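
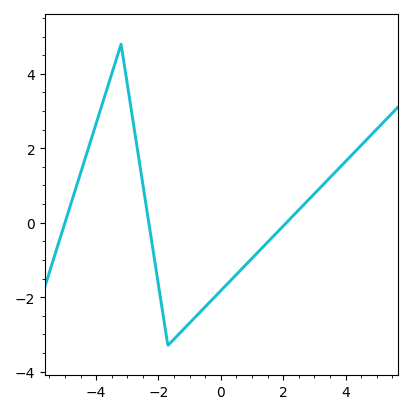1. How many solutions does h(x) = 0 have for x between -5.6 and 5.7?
3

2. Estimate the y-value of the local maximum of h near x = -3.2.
4.8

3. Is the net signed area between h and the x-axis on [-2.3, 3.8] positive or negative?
negative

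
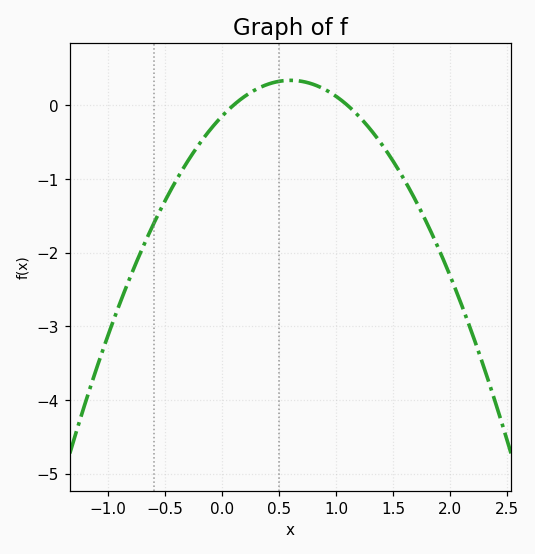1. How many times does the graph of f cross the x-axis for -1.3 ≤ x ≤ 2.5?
2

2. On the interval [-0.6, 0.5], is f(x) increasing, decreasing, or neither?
increasing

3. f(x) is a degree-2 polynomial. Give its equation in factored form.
y = -1.35(x - 0.1)(x - 1.1)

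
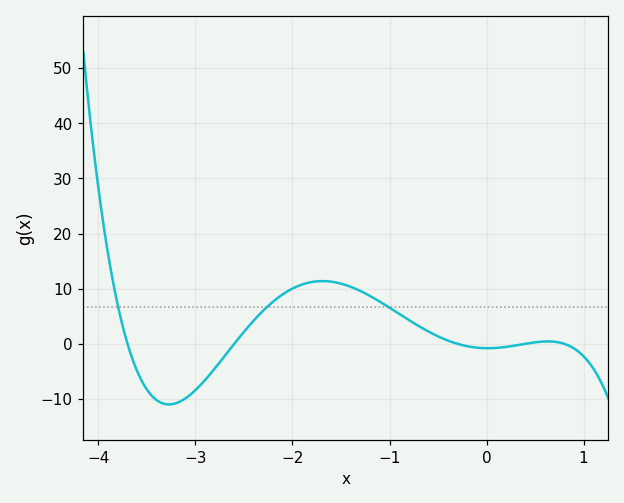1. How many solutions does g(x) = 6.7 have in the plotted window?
3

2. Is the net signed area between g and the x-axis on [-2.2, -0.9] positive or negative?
positive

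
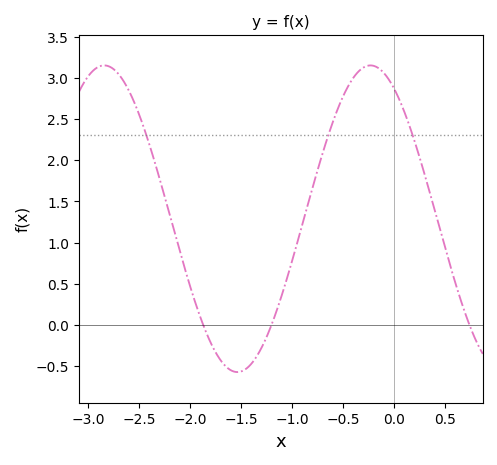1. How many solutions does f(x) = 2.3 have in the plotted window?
3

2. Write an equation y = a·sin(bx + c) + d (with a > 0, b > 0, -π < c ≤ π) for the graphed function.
y = 1.86sin(2.4x + 2.1) + 1.29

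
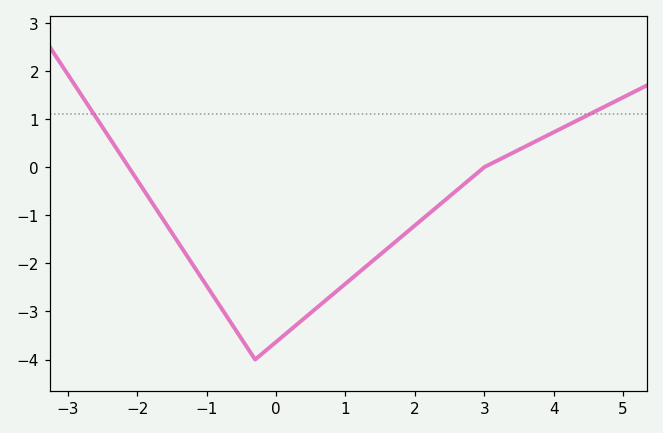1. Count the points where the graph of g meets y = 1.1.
2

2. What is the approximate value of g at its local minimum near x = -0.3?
-4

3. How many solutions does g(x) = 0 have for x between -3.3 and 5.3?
2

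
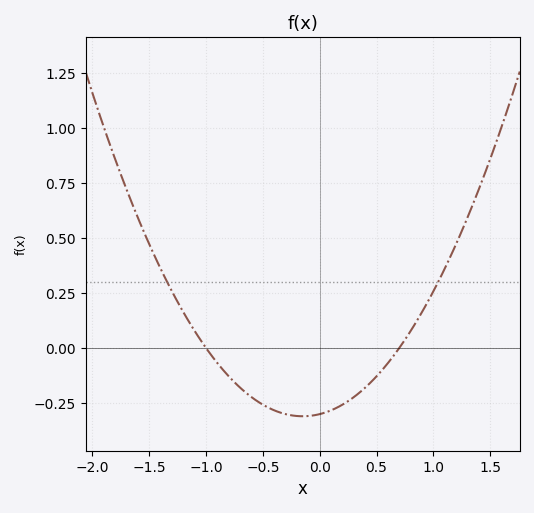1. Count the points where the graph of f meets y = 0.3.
2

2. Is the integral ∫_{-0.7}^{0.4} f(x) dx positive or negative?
negative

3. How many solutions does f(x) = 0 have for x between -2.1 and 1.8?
2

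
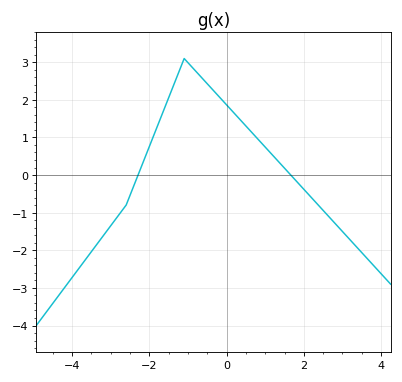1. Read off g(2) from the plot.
-0.4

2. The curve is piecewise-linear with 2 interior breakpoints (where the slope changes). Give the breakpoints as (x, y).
(-2.6, -0.8); (-1.1, 3.1)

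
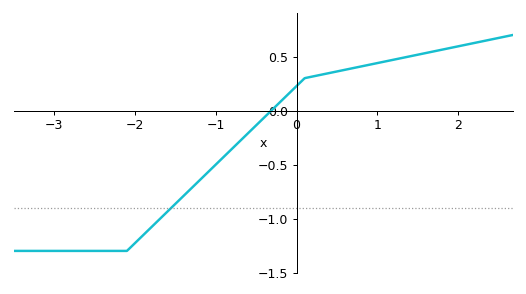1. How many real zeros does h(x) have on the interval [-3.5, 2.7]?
1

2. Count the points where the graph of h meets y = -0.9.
1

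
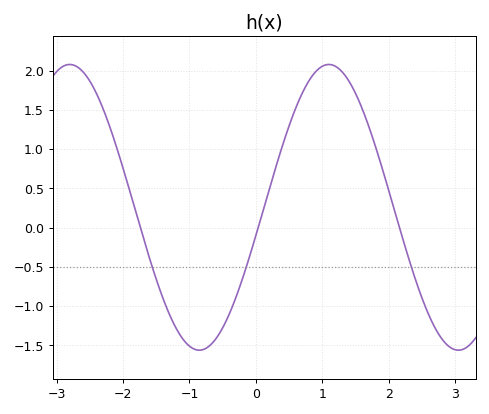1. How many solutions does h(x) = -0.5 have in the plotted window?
3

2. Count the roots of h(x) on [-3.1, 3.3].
3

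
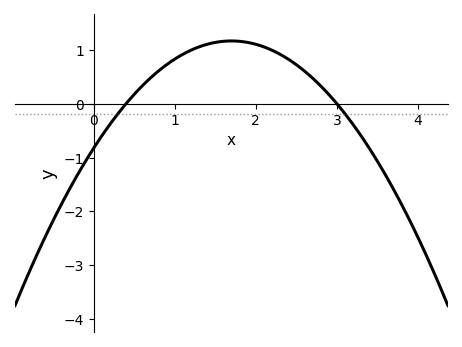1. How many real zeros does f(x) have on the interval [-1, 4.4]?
2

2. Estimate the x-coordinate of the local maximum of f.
1.7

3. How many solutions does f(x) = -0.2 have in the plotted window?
2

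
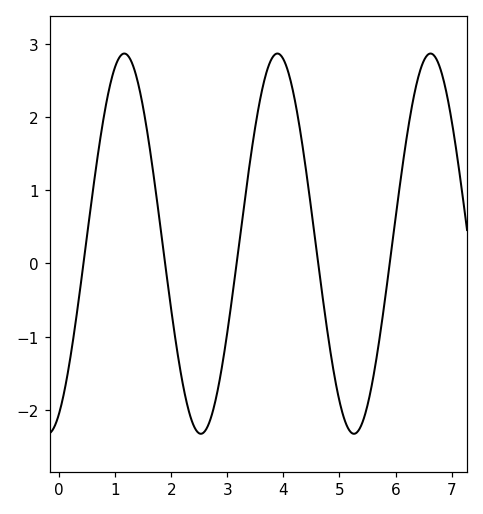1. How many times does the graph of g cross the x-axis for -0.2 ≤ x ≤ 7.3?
5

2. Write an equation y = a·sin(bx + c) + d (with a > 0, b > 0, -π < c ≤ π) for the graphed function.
y = 2.6sin(2.3x - 1.1) + 0.27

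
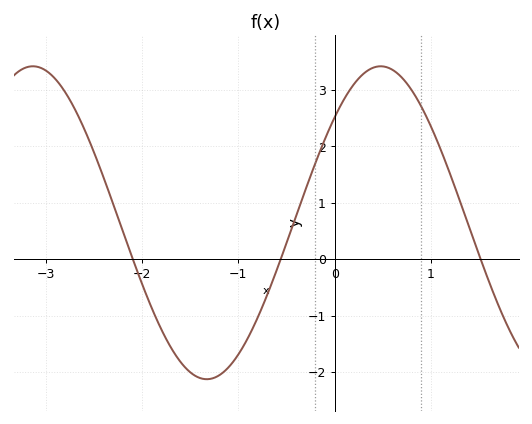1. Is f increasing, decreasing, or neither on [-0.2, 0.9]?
neither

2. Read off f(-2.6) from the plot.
2.31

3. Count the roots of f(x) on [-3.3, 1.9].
3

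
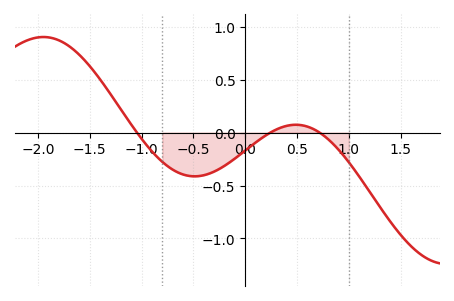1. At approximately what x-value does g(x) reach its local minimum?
-0.487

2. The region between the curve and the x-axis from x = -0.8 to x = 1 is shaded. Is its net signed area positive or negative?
negative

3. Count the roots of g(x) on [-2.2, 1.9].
3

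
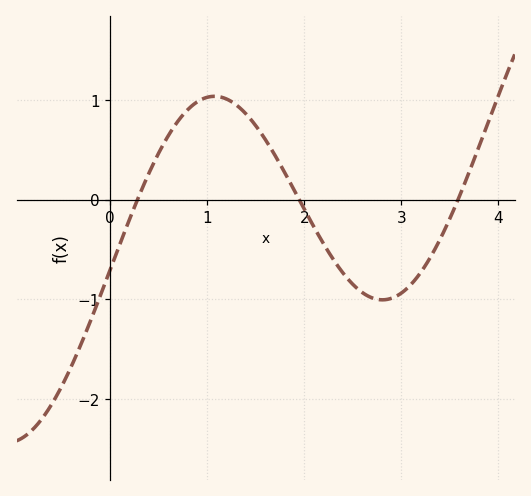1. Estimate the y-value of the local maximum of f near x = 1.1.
1.03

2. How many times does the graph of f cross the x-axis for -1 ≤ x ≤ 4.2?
3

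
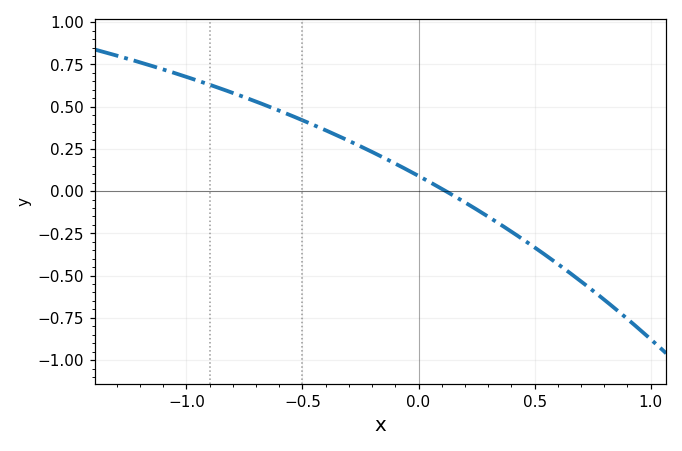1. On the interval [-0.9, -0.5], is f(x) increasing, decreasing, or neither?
decreasing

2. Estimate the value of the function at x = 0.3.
-0.15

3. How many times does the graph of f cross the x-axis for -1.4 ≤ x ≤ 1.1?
1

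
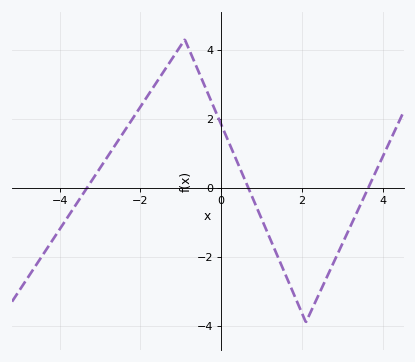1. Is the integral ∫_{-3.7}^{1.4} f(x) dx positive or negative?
positive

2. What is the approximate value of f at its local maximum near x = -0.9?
4.2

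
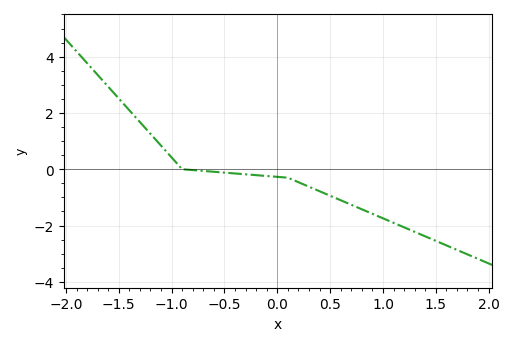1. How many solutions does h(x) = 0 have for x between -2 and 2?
1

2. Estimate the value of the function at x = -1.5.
2.6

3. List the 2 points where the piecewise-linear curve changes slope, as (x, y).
(-0.9, 0); (0.1, -0.3)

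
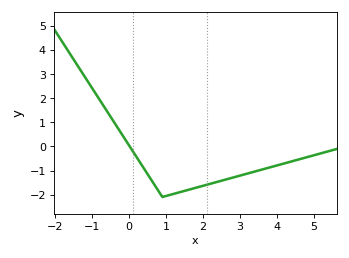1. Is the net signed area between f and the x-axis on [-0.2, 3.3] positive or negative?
negative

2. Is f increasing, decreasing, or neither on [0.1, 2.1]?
neither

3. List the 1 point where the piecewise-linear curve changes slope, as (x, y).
(0.9, -2.1)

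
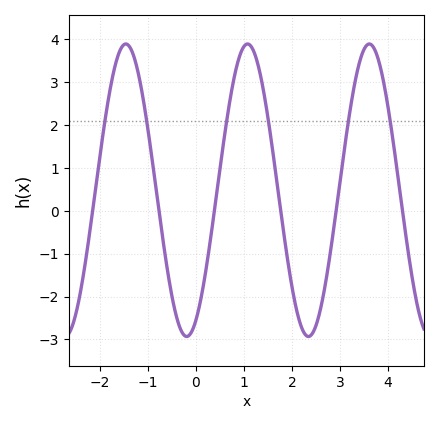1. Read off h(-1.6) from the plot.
3.7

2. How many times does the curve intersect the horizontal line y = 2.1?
6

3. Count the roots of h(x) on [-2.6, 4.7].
6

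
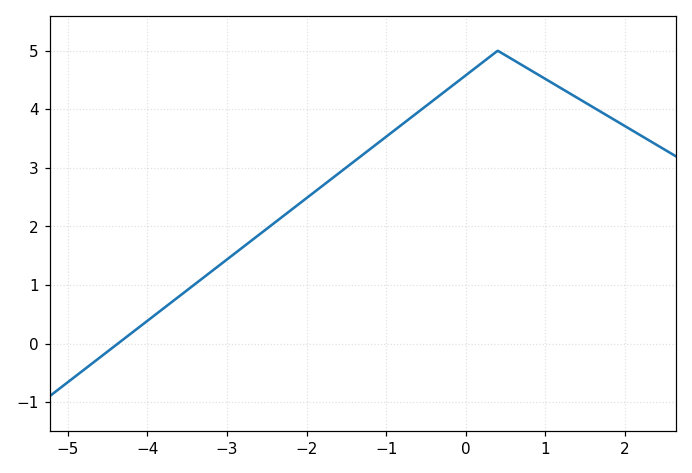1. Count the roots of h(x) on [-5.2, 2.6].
1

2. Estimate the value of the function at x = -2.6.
1.9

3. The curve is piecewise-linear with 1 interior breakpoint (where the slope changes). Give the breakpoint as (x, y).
(0.4, 5)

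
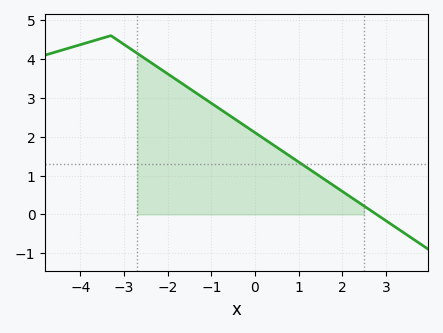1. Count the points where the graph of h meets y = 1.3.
1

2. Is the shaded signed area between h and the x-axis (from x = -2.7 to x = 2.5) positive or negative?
positive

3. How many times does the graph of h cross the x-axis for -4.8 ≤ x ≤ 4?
1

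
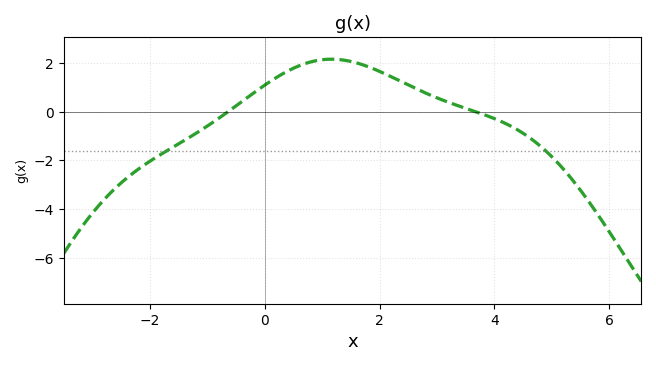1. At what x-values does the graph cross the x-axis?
-0.6, 3.6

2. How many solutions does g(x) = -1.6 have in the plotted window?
2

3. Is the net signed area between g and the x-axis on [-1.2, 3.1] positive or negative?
positive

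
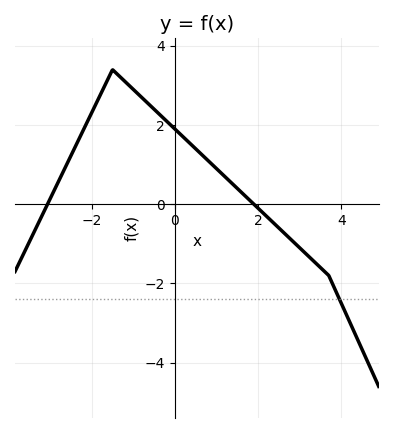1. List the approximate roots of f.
-3, 1.8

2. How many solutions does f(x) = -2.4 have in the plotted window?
1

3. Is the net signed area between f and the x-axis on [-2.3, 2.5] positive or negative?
positive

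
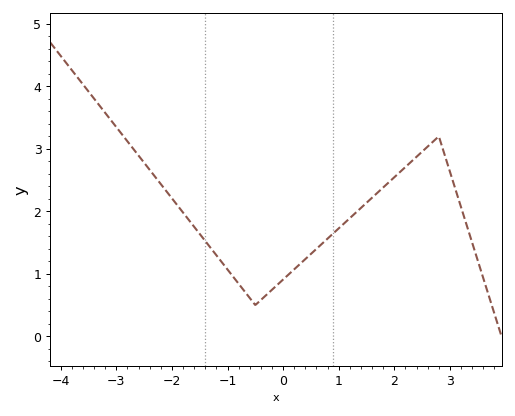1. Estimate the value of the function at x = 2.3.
2.8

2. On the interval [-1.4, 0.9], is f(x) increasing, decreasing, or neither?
neither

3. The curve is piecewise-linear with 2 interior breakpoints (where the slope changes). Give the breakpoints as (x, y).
(-0.5, 0.5); (2.8, 3.2)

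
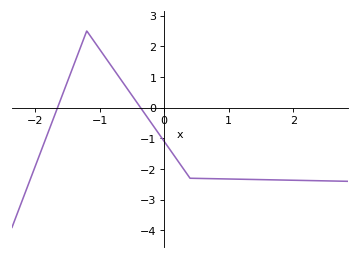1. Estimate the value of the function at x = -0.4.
0.1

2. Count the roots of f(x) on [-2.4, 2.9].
2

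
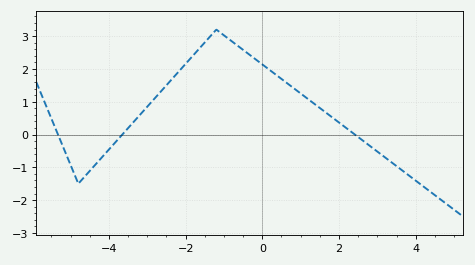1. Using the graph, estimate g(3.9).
-1.3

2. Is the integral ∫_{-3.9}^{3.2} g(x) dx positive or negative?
positive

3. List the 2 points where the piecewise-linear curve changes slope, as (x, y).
(-4.8, -1.5); (-1.2, 3.2)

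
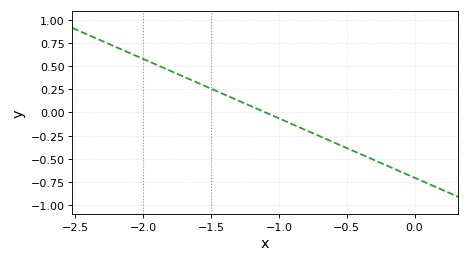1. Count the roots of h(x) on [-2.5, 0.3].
1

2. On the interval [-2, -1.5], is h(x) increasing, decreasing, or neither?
decreasing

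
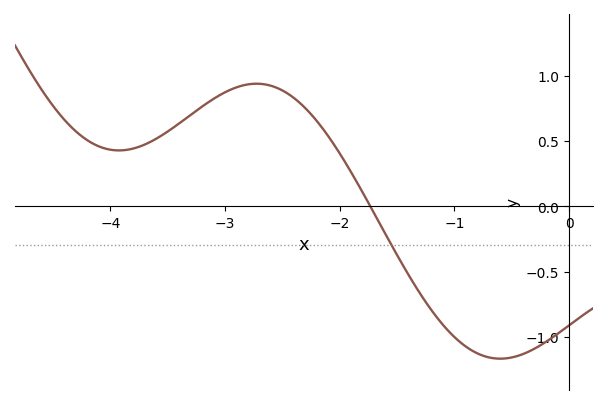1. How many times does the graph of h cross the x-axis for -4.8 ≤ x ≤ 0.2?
1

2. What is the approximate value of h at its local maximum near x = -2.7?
0.939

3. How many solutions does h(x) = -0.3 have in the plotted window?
1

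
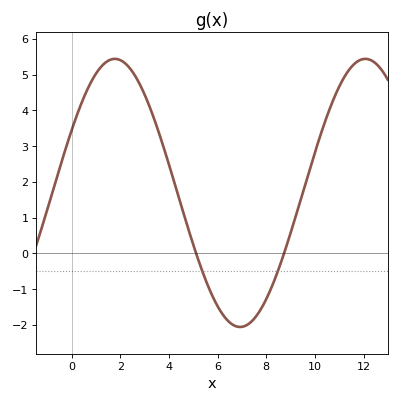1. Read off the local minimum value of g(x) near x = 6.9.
-2.06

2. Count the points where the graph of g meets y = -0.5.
2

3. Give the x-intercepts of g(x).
5.11, 8.73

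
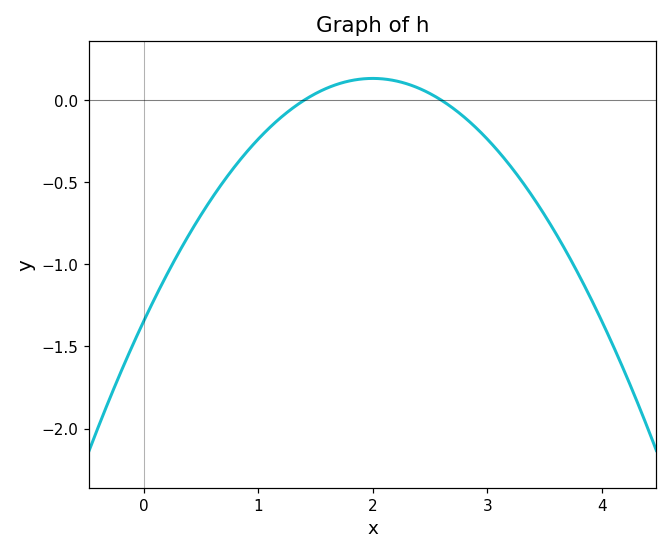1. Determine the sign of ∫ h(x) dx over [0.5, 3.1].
negative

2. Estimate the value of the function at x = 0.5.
-0.699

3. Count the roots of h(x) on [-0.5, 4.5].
2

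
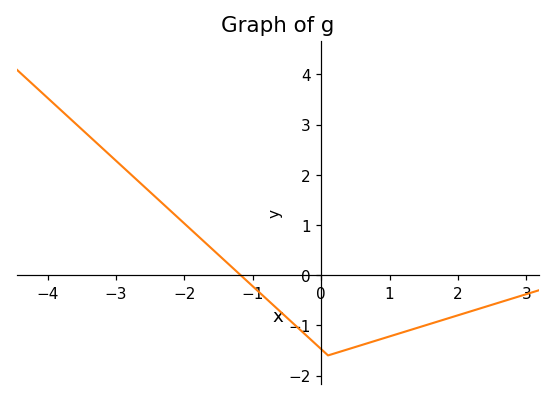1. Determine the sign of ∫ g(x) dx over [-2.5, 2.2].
negative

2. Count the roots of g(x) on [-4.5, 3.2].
1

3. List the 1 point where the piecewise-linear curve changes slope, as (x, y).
(0.1, -1.6)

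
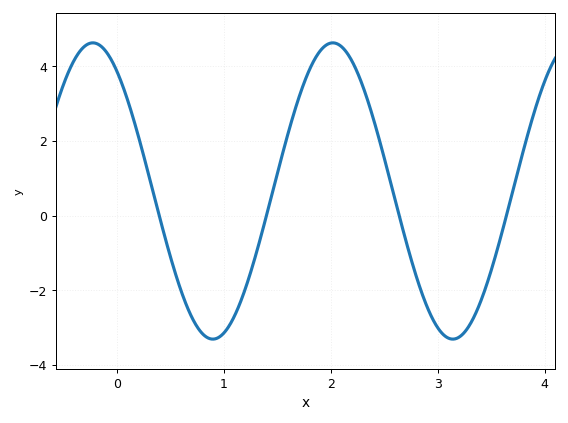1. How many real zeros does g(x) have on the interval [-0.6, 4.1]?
4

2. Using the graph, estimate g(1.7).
3.2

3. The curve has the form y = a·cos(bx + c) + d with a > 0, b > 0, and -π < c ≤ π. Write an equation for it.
y = 3.97cos(2.8x + 0.63) + 0.66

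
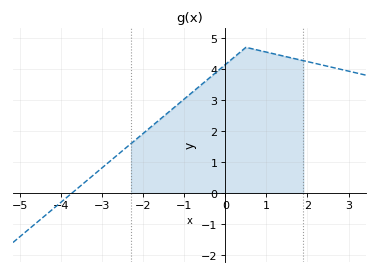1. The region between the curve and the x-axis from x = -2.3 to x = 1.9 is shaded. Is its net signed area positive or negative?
positive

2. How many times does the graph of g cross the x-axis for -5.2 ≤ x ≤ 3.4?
1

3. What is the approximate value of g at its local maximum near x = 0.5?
4.7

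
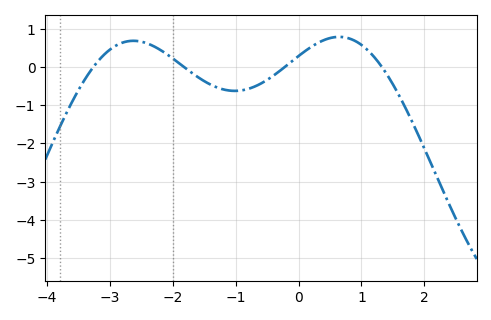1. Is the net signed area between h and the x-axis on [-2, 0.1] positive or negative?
negative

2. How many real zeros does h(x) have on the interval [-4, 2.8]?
4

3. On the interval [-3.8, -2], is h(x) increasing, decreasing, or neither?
neither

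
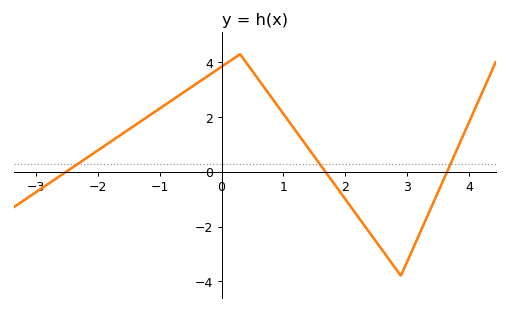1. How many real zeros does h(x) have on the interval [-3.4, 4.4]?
3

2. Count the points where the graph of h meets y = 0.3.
3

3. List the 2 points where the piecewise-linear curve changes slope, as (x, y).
(0.3, 4.3); (2.9, -3.8)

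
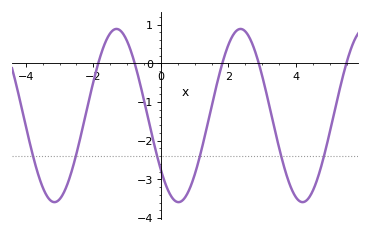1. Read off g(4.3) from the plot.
-3.55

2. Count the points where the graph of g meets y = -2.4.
6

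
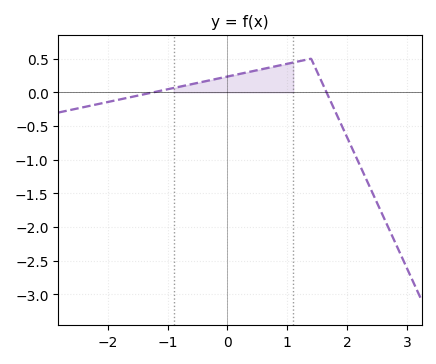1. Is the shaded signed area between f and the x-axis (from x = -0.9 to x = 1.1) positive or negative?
positive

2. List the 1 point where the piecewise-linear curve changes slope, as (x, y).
(1.4, 0.5)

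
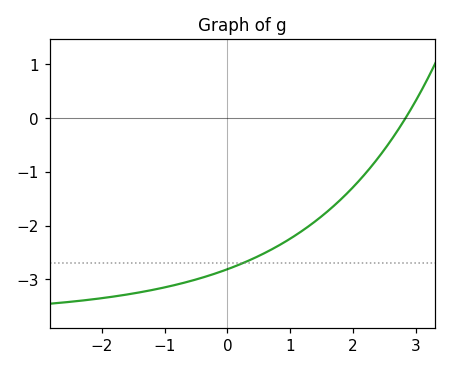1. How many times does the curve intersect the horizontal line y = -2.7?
1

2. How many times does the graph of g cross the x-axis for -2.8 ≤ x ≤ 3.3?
1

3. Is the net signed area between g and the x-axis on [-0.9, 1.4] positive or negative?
negative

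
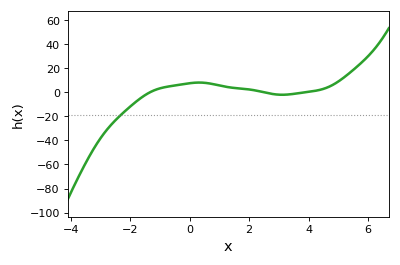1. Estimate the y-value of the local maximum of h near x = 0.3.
8.22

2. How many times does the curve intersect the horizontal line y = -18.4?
1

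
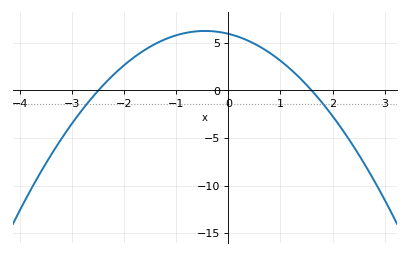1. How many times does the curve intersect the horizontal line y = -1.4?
2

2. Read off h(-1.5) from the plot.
4.62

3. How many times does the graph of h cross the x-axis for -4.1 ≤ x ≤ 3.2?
2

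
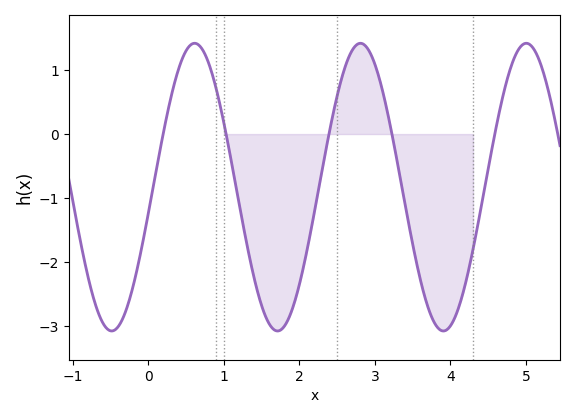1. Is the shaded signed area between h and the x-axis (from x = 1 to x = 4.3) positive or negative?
negative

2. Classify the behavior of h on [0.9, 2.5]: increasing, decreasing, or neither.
neither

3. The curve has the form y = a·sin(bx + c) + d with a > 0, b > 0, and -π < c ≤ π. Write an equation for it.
y = 2.25sin(2.86x - 0.18) - 0.83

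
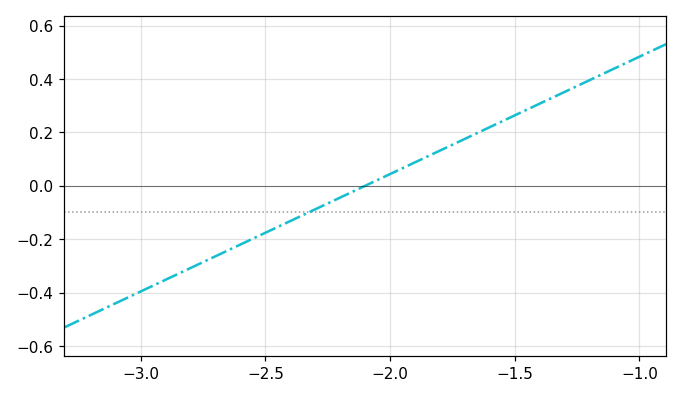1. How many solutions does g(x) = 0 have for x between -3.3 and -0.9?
1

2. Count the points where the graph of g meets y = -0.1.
1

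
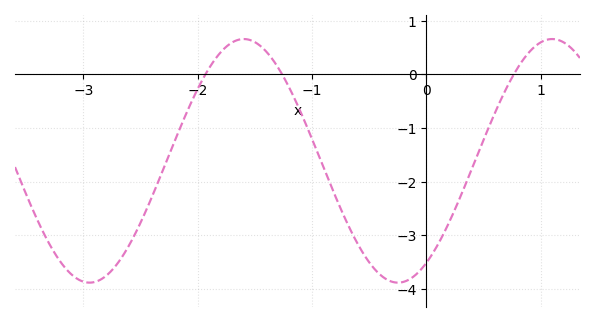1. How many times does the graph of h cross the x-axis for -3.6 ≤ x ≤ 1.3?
3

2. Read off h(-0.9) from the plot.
-1.73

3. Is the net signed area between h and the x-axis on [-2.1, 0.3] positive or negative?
negative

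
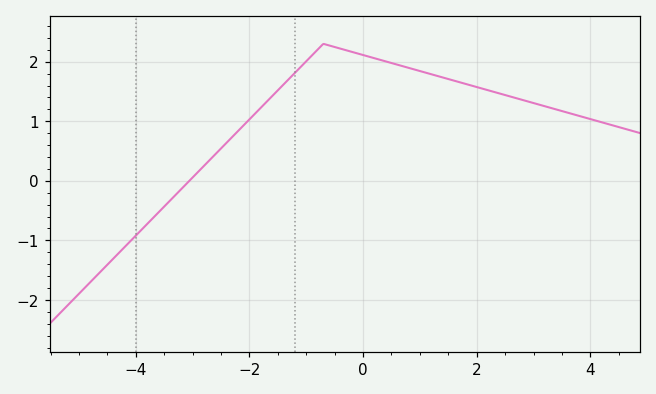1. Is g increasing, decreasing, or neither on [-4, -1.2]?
increasing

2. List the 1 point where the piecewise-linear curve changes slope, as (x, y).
(-0.7, 2.3)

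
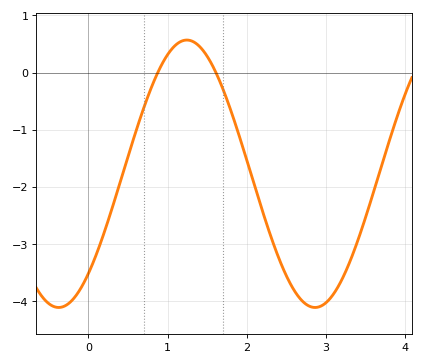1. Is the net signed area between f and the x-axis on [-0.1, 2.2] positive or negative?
negative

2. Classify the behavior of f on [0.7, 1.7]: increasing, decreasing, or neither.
neither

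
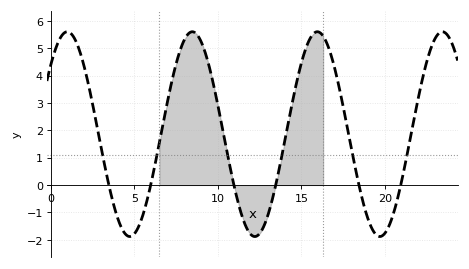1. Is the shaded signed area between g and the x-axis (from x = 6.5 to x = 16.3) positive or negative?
positive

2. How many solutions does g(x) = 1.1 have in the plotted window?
6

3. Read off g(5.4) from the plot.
-1.3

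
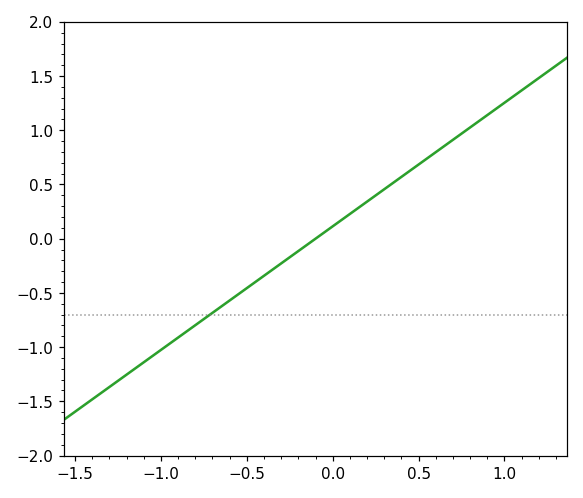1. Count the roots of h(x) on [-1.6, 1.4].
1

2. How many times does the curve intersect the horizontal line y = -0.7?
1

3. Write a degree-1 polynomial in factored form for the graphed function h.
y = 1.14(x + 0.1)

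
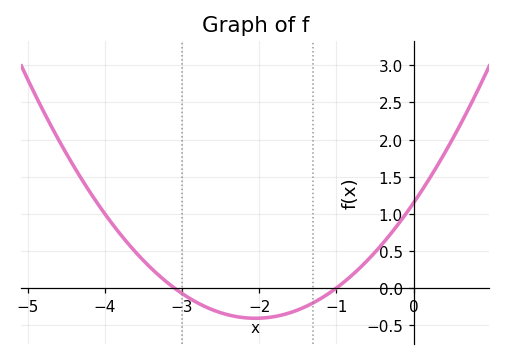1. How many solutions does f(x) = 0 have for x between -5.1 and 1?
2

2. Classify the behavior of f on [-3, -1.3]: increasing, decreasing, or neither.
neither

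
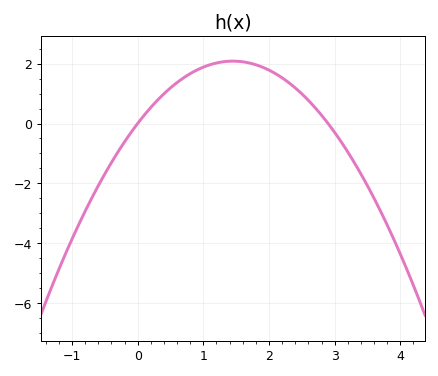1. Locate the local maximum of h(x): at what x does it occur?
1.4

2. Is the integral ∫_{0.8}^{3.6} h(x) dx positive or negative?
positive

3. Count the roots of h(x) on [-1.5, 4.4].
2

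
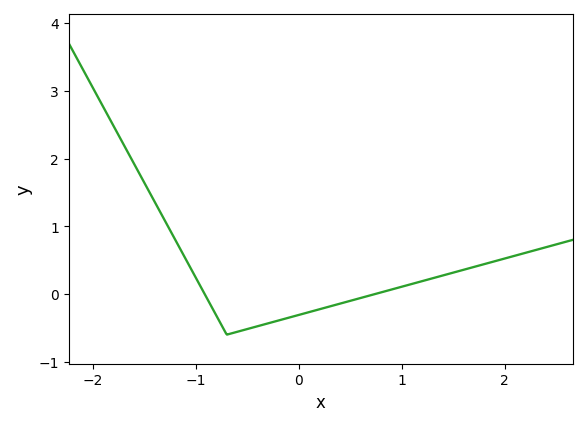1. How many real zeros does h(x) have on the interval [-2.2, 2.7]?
2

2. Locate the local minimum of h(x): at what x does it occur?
-0.699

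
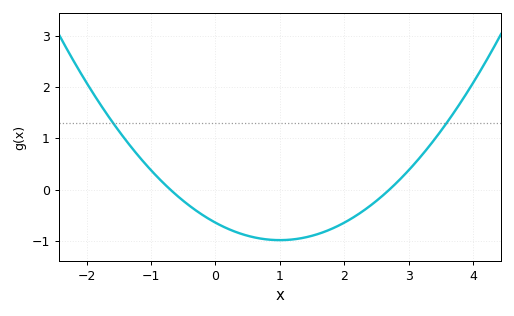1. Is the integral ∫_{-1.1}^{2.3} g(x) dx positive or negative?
negative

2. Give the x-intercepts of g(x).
-0.7, 2.7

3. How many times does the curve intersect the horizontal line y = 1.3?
2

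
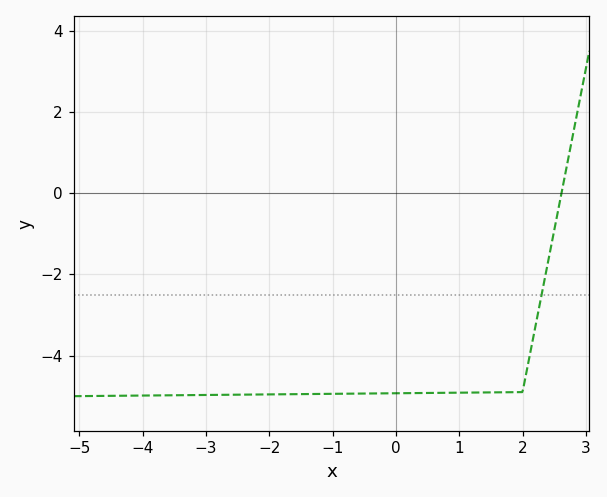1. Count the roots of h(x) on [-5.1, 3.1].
1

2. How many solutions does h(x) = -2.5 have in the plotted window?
1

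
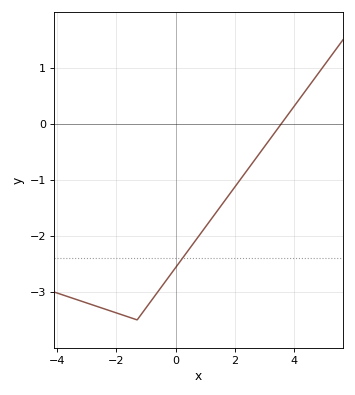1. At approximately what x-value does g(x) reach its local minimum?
-1.2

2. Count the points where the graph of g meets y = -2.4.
1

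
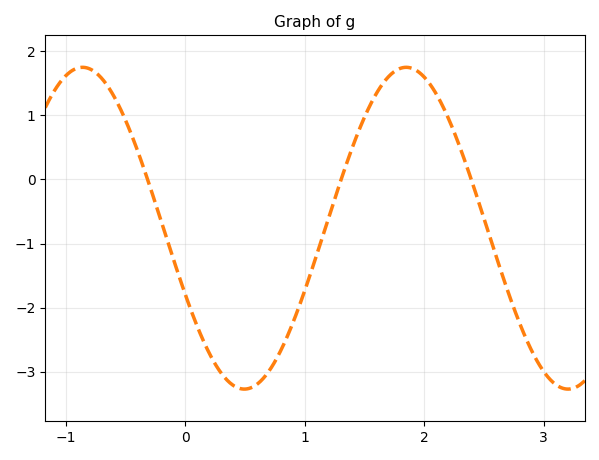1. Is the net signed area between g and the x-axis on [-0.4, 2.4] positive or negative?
negative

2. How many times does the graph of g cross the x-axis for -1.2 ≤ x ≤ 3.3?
3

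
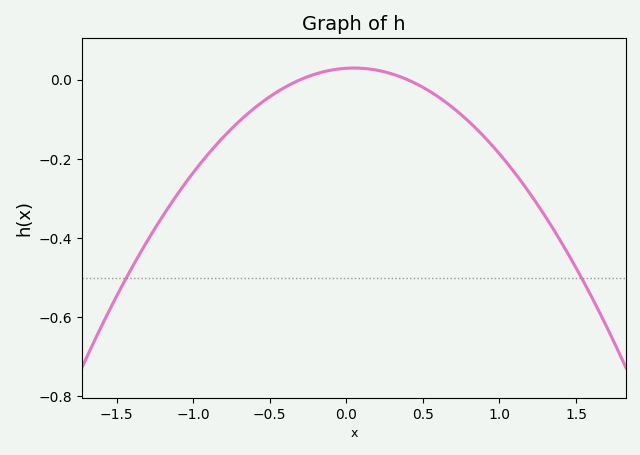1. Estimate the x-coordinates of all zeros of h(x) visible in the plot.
-0.3, 0.4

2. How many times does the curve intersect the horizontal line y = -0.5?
2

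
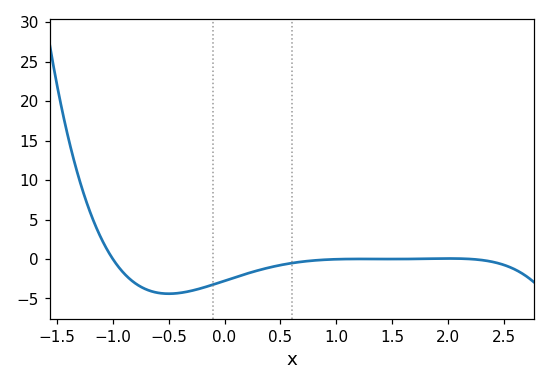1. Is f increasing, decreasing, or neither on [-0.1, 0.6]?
increasing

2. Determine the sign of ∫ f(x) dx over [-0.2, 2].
negative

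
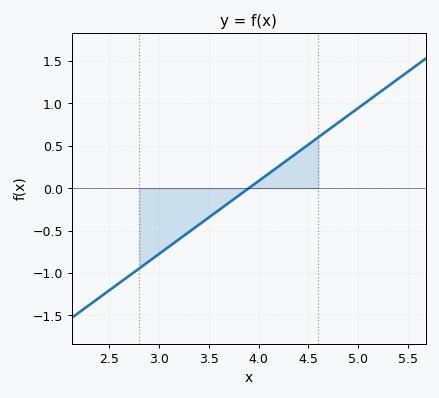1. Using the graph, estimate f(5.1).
1.03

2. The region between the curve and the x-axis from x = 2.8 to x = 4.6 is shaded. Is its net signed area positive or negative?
negative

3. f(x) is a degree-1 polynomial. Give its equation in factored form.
y = 0.86(x - 3.9)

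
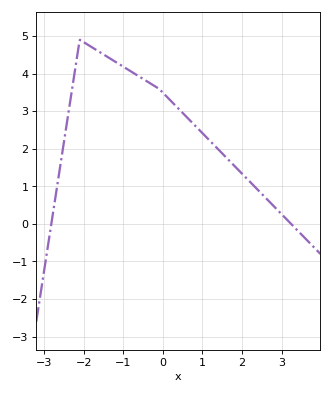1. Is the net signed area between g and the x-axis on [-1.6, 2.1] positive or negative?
positive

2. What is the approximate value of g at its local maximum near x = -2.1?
4.9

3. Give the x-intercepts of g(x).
-2.8, 3.2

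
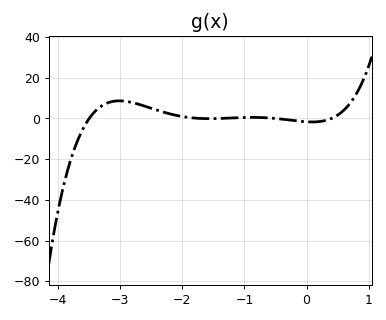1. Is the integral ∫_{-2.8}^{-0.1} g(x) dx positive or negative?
positive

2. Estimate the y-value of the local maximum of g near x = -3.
8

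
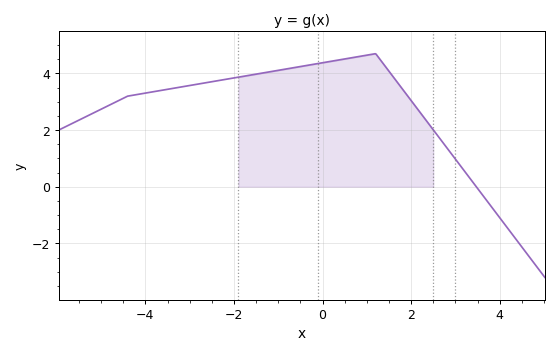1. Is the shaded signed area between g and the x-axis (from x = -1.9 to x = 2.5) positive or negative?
positive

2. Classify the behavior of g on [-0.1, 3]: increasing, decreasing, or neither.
neither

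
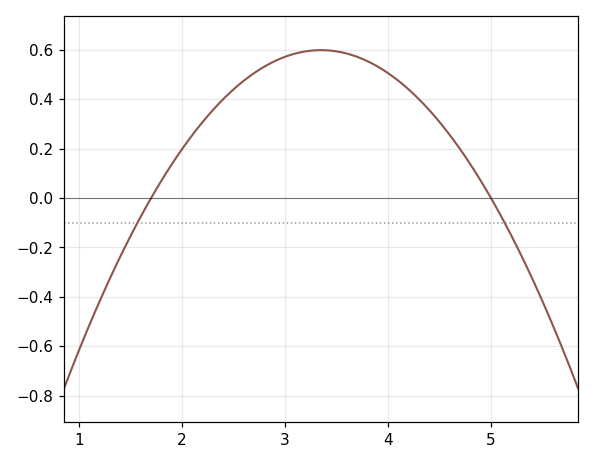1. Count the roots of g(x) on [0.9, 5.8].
2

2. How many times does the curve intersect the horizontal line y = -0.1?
2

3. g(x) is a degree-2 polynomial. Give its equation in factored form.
y = -0.22(x - 1.7)(x - 5)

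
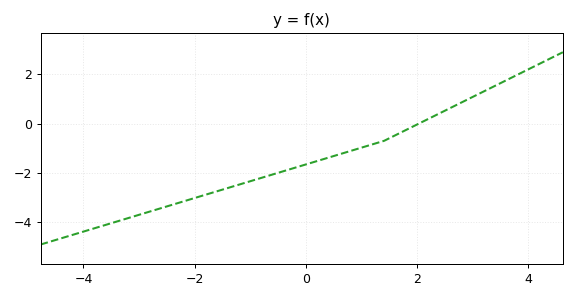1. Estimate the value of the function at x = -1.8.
-2.8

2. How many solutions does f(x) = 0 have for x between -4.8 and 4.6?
1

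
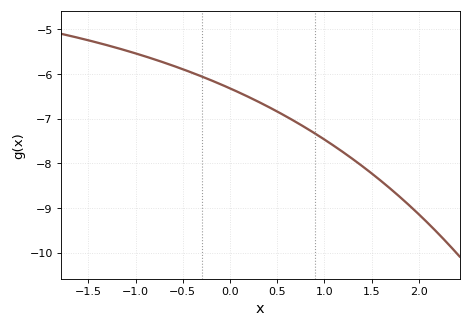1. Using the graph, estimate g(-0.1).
-6.2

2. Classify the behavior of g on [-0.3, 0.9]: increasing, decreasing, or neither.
decreasing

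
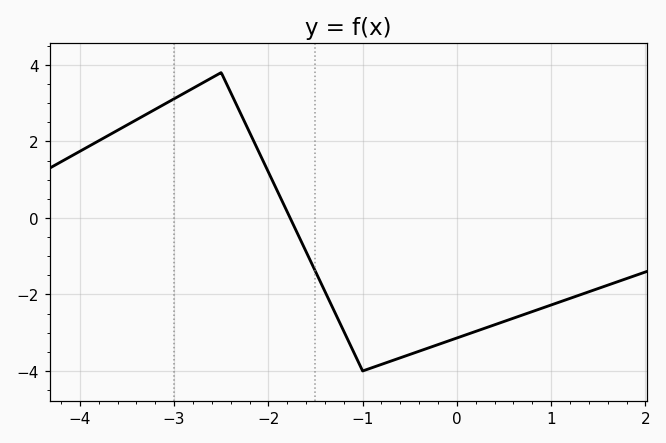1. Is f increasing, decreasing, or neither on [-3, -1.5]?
neither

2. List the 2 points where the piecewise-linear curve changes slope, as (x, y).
(-2.5, 3.8); (-1, -4)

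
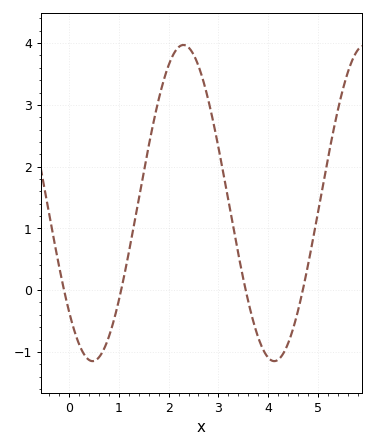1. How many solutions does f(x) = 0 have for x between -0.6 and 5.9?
4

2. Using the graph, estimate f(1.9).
3.4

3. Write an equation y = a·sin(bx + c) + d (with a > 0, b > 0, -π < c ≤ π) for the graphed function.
y = 2.56sin(1.72x - 2.38) + 1.41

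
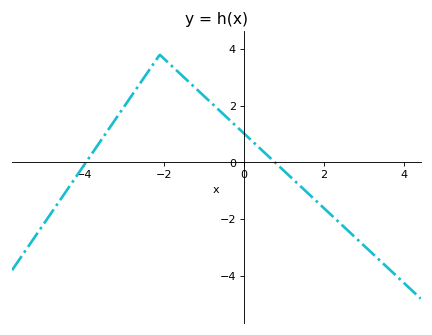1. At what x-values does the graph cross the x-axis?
-3.95, 0.783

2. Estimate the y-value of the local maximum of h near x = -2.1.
3.8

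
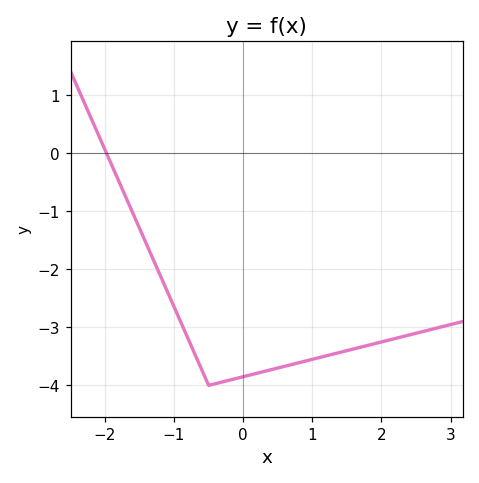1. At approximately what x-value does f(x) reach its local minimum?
-0.499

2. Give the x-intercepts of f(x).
-1.98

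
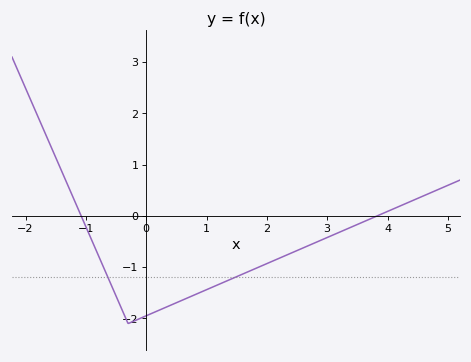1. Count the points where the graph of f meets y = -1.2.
2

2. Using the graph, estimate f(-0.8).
-0.749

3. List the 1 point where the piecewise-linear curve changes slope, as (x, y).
(-0.3, -2.1)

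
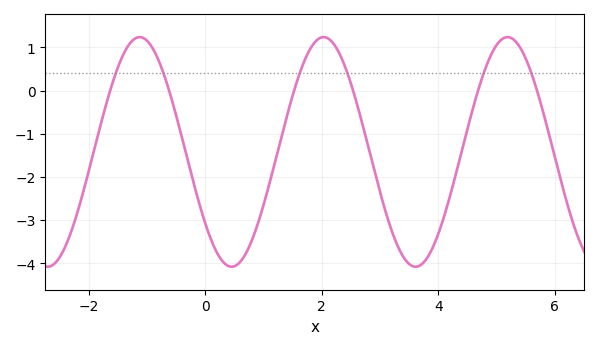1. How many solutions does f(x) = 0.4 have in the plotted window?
6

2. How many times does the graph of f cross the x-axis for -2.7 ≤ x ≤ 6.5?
6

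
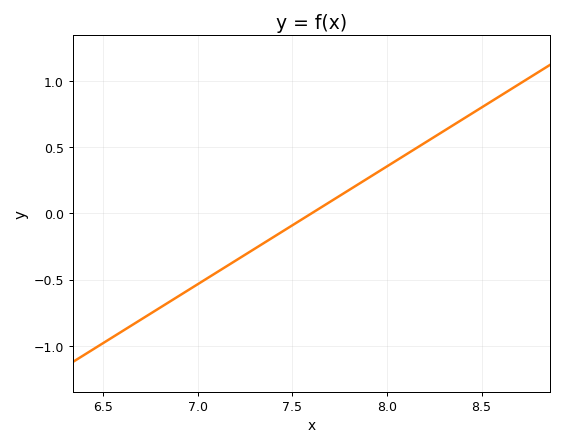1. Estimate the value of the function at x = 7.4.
-0.2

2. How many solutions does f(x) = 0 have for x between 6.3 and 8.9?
1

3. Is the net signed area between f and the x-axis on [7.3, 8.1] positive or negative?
positive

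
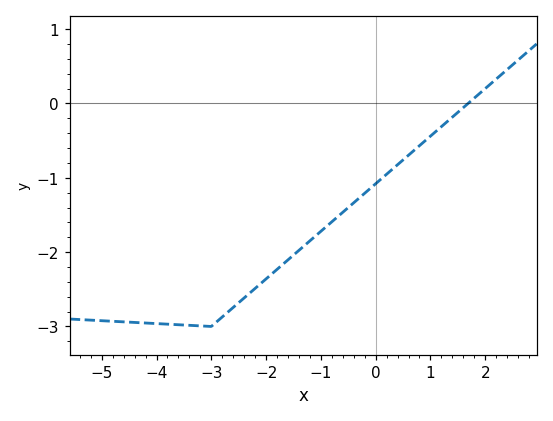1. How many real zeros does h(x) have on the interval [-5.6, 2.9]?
1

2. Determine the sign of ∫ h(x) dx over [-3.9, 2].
negative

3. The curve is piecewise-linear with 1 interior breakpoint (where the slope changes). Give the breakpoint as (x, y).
(-3, -3)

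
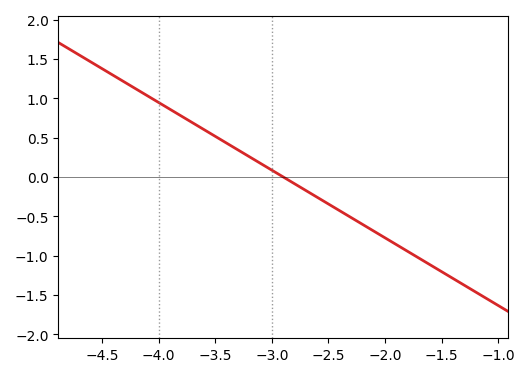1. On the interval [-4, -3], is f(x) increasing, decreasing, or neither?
decreasing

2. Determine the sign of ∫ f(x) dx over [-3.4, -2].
negative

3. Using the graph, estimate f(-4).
0.946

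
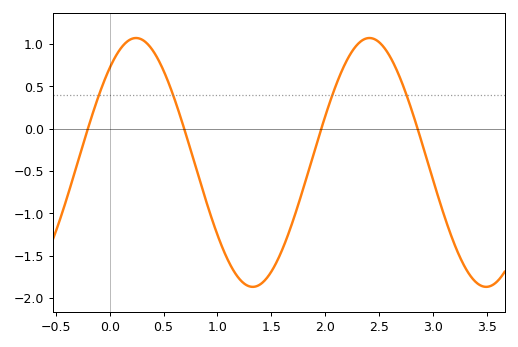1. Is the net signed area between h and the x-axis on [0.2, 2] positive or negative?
negative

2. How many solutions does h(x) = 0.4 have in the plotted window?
4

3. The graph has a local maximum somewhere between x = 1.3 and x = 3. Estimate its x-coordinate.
2.41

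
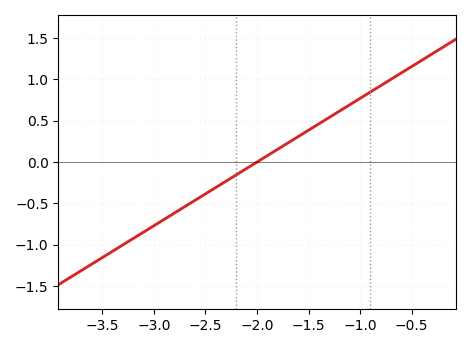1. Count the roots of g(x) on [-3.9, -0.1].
1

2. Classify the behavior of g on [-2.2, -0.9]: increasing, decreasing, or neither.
increasing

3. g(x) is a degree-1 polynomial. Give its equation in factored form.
y = 0.77(x + 2)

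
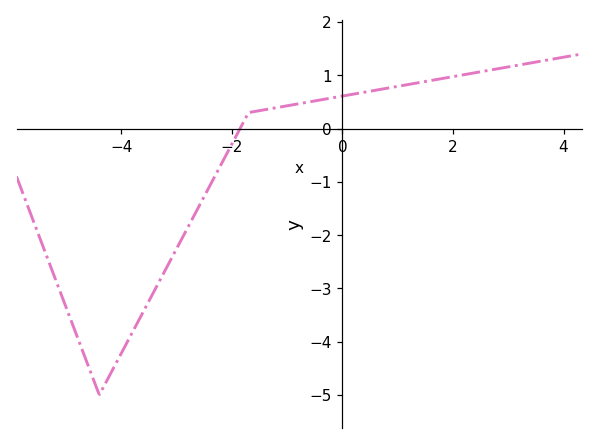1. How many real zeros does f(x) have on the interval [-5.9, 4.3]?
1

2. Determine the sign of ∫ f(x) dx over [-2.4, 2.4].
positive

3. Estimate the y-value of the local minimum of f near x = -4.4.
-5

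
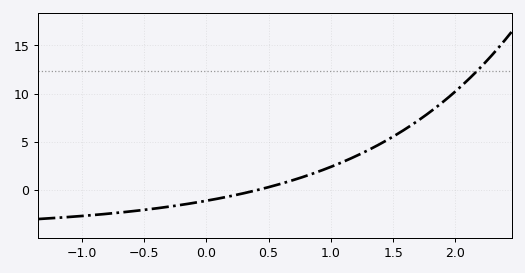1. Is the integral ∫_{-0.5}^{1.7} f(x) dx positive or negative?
positive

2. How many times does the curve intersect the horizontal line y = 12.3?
1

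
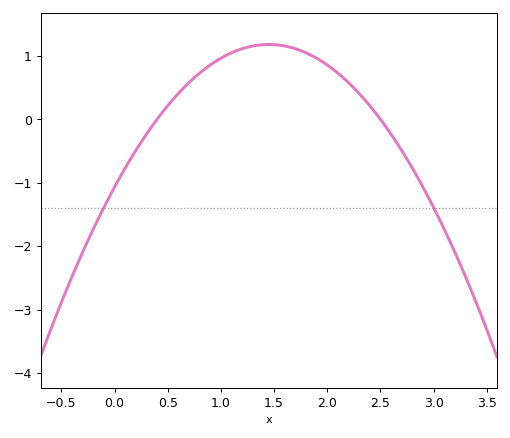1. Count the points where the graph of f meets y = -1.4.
2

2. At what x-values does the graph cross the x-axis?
0.4, 2.5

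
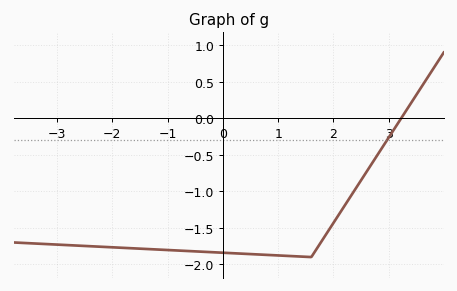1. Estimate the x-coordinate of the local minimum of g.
1.6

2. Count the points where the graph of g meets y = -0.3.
1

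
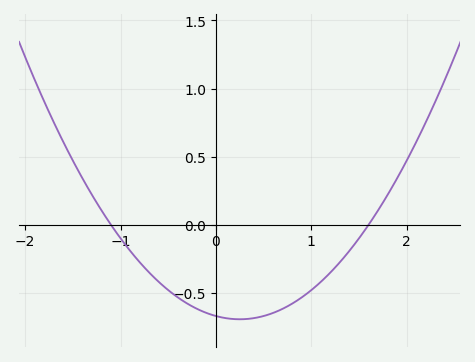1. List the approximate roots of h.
-1.1, 1.6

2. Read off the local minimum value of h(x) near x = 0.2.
-0.693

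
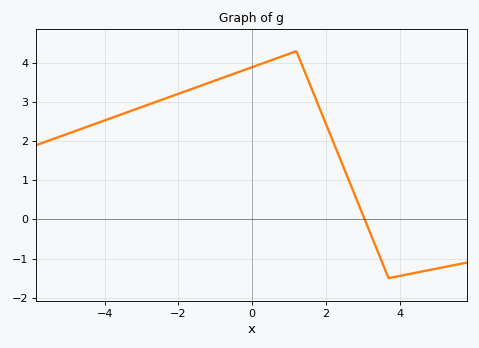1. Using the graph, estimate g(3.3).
-0.572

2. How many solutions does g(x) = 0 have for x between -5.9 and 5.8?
1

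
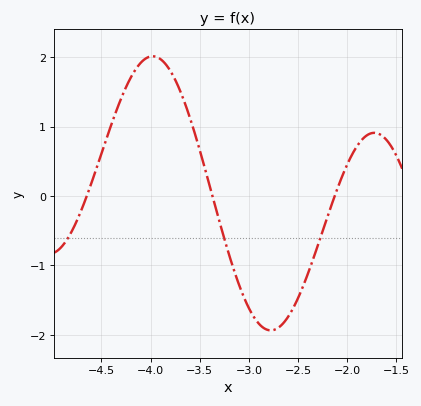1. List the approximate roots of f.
-4.65, -3.35, -2.15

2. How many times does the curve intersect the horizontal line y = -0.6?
3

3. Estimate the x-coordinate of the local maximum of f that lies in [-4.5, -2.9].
-4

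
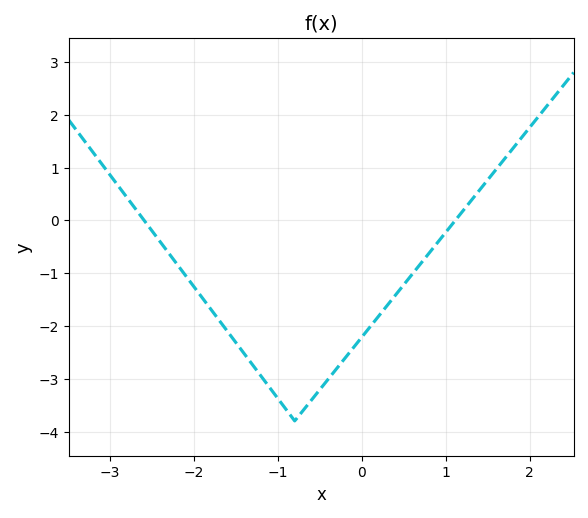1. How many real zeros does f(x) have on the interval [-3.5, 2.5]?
2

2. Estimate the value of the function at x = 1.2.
0.169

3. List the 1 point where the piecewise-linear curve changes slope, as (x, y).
(-0.8, -3.8)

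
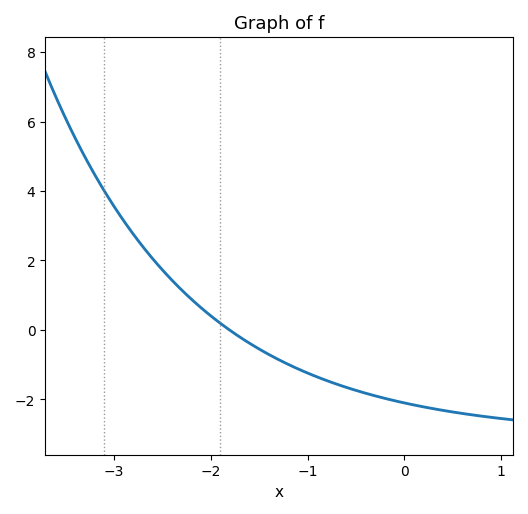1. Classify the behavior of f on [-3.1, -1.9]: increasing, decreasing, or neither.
decreasing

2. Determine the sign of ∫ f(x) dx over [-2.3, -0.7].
negative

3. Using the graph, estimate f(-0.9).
-1.4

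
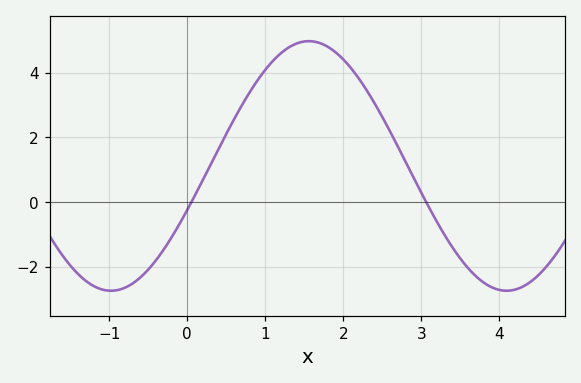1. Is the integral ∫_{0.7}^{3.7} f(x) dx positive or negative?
positive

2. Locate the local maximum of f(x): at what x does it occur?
1.6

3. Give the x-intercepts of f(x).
0.1, 3.1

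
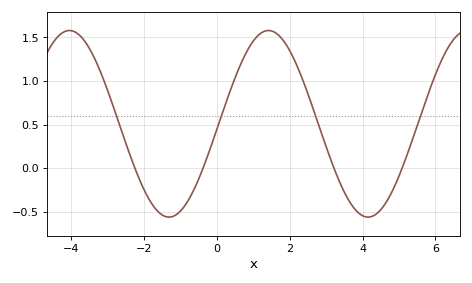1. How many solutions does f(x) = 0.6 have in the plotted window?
4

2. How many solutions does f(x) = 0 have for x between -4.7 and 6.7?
4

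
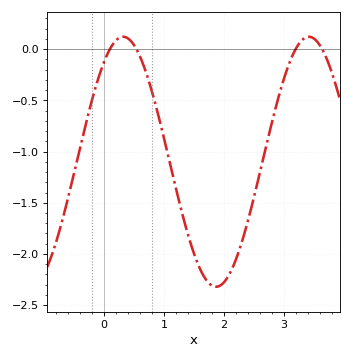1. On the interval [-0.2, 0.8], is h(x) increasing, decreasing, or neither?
neither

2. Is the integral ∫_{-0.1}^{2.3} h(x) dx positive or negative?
negative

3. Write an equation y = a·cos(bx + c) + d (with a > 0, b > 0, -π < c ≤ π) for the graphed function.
y = 1.22cos(2.03x - 0.65) - 1.1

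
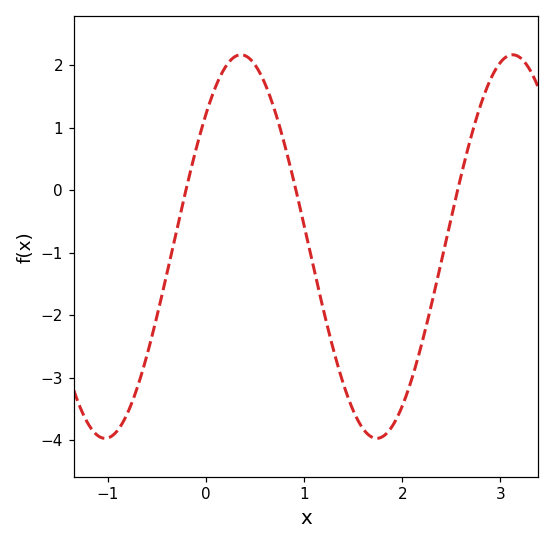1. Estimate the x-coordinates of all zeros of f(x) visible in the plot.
-0.204, 0.917, 2.56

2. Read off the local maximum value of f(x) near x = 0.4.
2.17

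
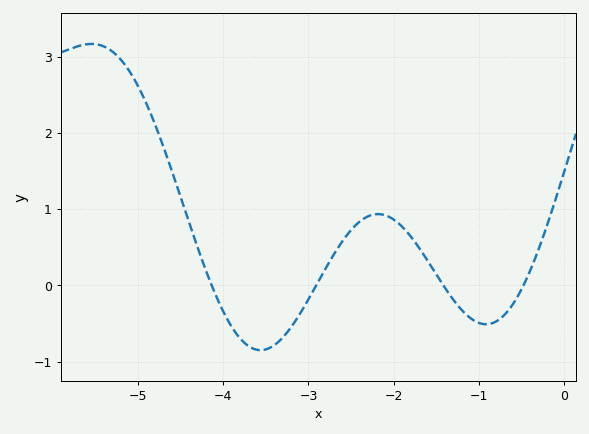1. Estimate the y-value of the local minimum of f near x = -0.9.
-0.5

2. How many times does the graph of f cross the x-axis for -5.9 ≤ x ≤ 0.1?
4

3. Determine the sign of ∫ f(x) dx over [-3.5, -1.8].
positive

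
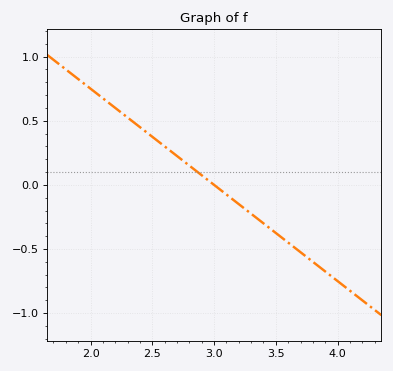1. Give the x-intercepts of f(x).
3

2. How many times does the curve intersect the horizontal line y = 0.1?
1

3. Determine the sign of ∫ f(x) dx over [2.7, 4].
negative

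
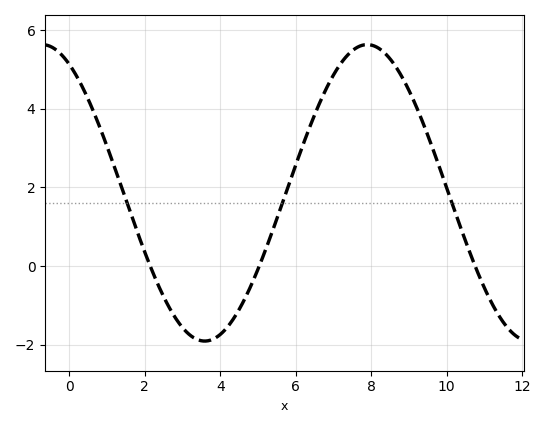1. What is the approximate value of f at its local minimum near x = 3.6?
-2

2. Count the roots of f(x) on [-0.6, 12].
3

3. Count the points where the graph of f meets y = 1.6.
3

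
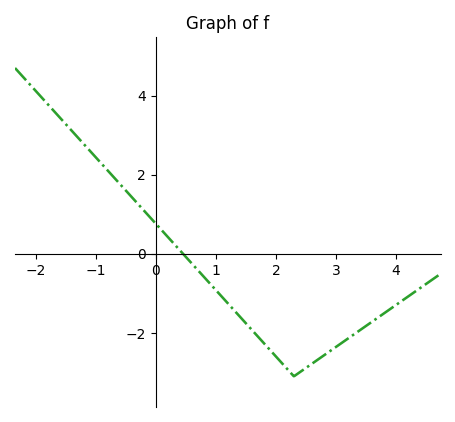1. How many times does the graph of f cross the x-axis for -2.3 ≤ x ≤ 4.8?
1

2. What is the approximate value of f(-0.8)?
2.1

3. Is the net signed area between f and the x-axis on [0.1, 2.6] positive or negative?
negative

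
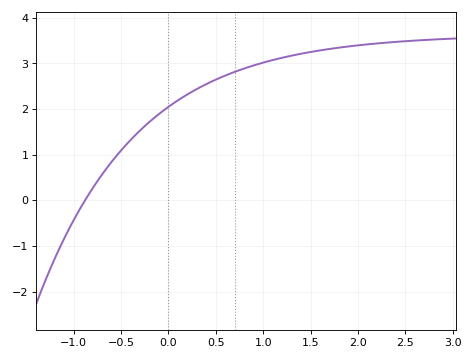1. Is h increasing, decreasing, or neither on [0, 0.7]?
increasing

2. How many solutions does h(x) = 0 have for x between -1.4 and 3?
1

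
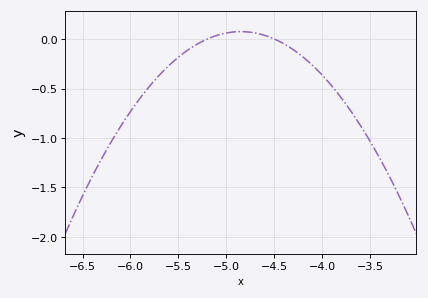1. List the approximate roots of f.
-5.2, -4.5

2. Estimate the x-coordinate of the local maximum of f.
-4.85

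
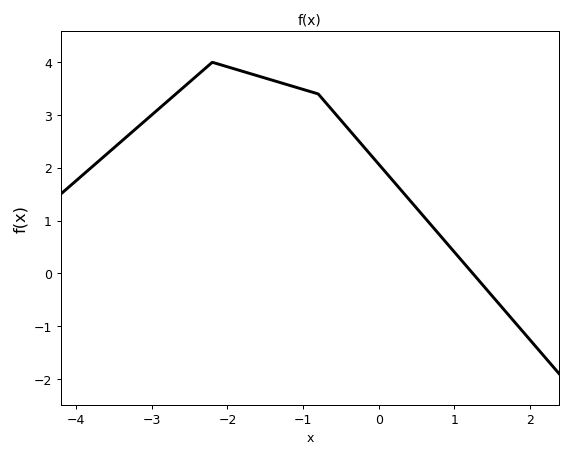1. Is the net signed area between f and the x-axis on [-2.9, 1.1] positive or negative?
positive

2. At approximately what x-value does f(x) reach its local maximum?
-2.2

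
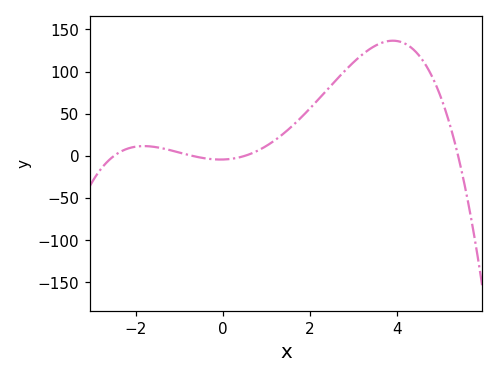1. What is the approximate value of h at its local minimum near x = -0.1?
-4.35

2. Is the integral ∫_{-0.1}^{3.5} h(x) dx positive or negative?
positive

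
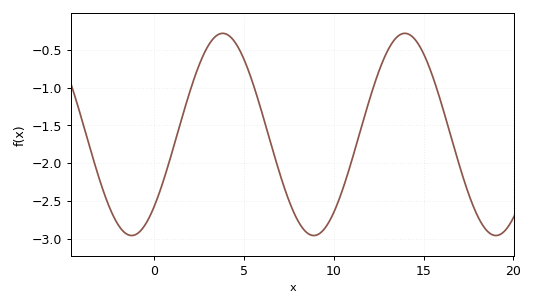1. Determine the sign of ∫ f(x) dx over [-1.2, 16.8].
negative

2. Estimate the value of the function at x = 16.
-1.2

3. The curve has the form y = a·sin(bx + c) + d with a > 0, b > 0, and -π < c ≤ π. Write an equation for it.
y = 1.34sin(0.62x - 0.8) - 1.62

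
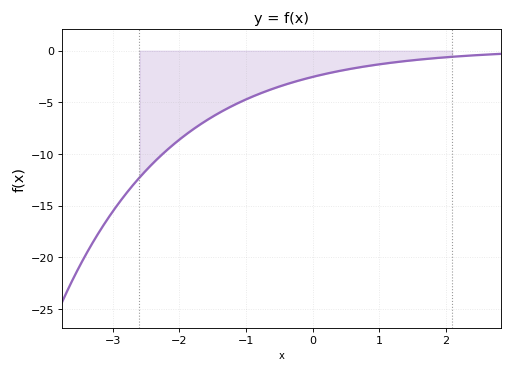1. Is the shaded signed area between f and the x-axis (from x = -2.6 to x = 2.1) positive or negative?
negative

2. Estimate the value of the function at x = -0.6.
-3.7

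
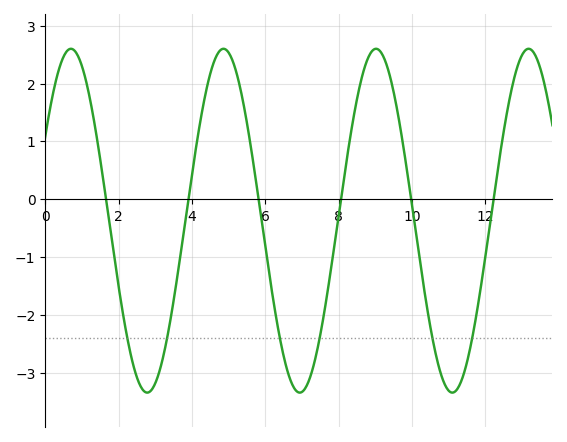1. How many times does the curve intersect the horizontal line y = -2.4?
6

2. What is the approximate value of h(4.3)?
1.6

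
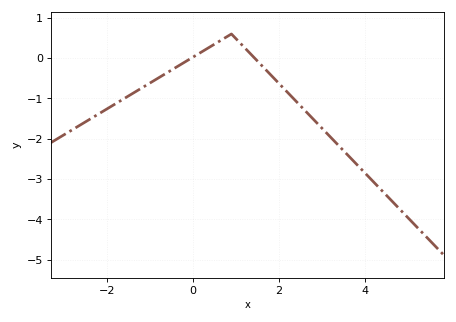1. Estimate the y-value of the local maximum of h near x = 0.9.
0.6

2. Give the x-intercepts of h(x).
0, 1.4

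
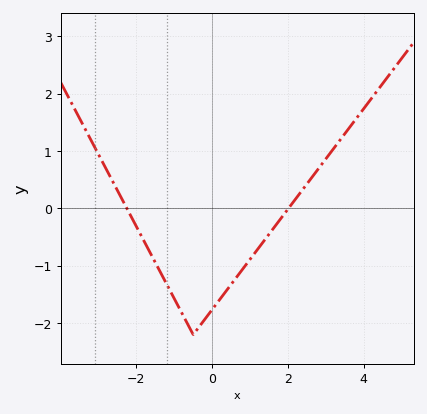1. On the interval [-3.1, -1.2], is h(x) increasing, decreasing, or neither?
decreasing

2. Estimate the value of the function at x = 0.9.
-0.974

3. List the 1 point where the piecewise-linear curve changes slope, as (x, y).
(-0.5, -2.2)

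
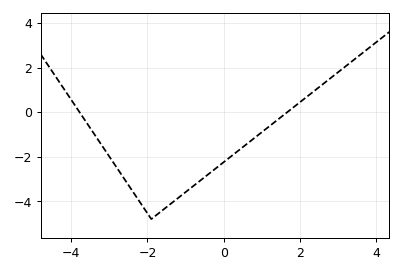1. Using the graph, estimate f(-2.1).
-4.2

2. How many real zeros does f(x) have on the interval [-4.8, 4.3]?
2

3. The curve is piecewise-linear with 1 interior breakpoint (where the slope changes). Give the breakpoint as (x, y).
(-1.9, -4.8)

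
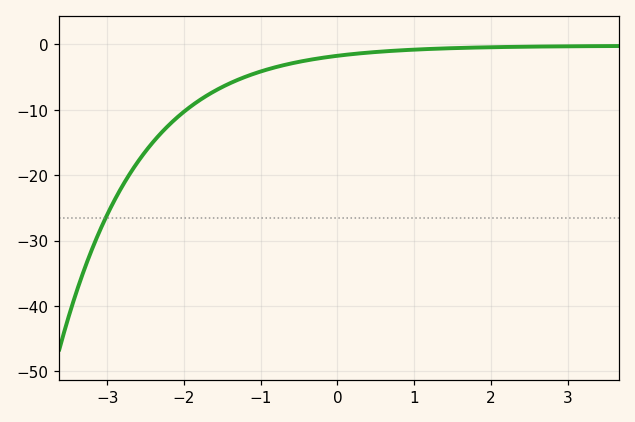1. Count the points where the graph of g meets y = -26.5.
1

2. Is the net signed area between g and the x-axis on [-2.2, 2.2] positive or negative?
negative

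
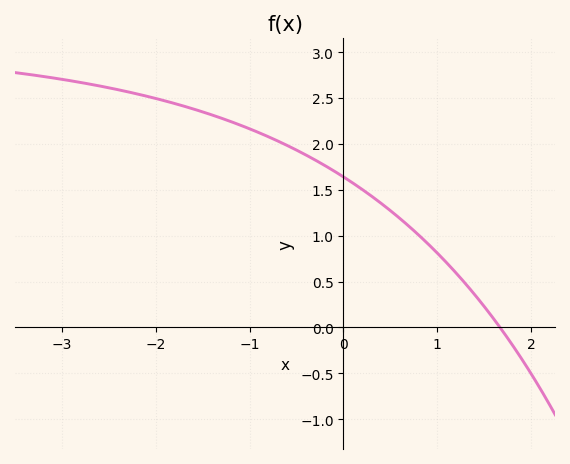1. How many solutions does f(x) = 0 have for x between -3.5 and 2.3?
1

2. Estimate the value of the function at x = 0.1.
1.57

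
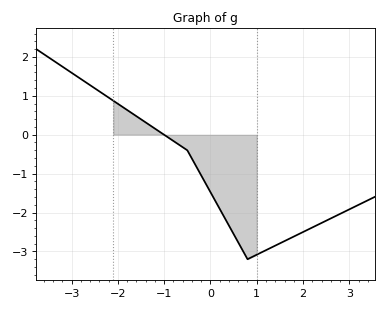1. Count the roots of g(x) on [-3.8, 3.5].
1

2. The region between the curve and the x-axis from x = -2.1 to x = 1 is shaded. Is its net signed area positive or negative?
negative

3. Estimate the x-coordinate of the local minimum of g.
0.8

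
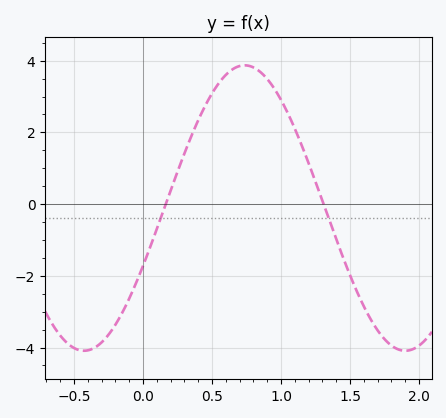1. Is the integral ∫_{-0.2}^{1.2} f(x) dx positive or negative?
positive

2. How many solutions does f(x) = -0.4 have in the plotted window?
2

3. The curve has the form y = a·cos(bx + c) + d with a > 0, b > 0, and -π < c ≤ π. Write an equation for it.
y = 3.98cos(2.7x - 2) - 0.11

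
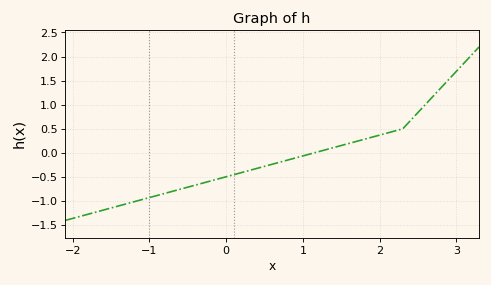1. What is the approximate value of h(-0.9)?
-0.9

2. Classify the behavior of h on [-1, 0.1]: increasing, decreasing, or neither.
increasing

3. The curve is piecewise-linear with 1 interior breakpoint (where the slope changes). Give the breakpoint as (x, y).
(2.3, 0.5)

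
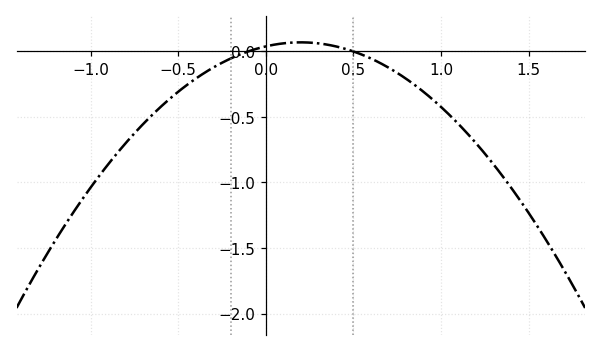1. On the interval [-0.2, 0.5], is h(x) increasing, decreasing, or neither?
neither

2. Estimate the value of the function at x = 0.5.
0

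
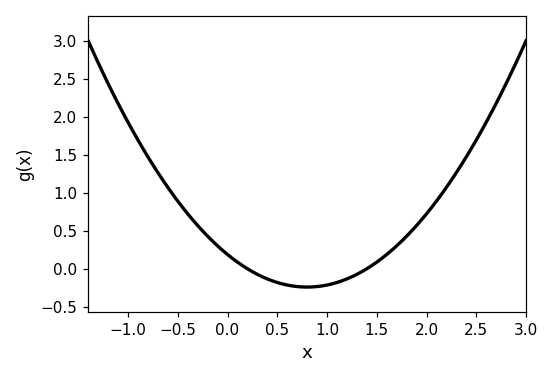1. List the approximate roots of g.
0.2, 1.4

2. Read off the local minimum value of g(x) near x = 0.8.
-0.25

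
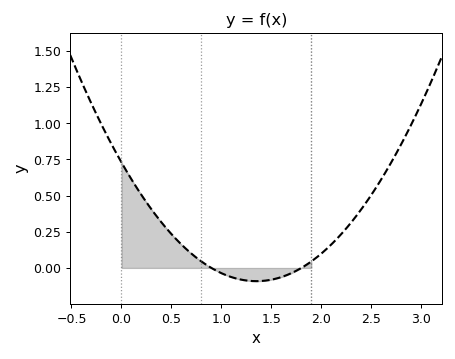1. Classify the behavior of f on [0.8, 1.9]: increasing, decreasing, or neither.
neither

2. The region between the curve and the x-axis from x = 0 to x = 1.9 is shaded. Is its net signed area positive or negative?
positive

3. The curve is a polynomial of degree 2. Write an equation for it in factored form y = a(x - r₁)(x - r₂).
y = 0.45(x - 0.9)(x - 1.8)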